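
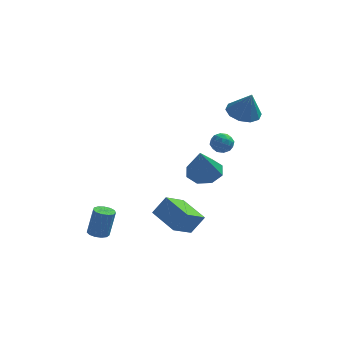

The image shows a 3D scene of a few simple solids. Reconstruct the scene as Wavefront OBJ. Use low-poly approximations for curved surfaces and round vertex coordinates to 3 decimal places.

v 1.033 0.975 -1.338
v 1.526 0.178 -1.743
v 0.927 -0.055 0.558
v 2.012 0.703 -1.43
v 1.925 1.387 -1.064
v 1.316 1.829 -0.858
v 0.541 1.771 -0.933
v 0.055 1.246 -1.246
v 0.141 0.563 -1.612
v 0.751 0.12 -1.818
v 1.96 3.145 0.408
v 2.323 2.648 0.088
v 1.137 3.032 -0.348
v 1.5 2.535 -0.668
v 1.231 2.417 -0.039
v 1.739 2.487 0.428
v 1.721 3.193 -0.688
v 2.229 3.263 -0.221
v 2.175 2.677 -0.59
v 1.872 2.198 -0.189
v 1.588 3.482 -0.071
v 1.285 3.003 0.33
v 2.213 2.907 0.314
v 1.247 2.773 -0.574
v 1.088 2.704 -0.205
v 1.302 2.412 -0.393
v 1.871 2.812 0.514
v 2.084 2.52 0.326
v 1.442 2.384 0.251
v 1.376 3.16 -0.586
v 1.589 2.868 -0.774
v 2.158 3.268 0.133
v 2.372 2.976 -0.055
v 2.018 3.296 -0.511
v 2.34 2.632 -0.272
v 1.857 2.565 -0.717
v 1.986 2.952 -0.728
v 2.285 2.993 -0.453
v 2.162 2.35 -0.037
v 1.679 2.283 -0.481
v 1.521 2.214 -0.111
v 1.819 2.256 0.163
v 2.075 2.367 -0.435
v 1.781 3.397 0.221
v 1.298 3.33 -0.223
v 1.641 3.424 -0.423
v 1.939 3.466 -0.149
v 1.603 3.115 0.457
v 1.12 3.048 0.012
v 1.175 2.687 0.193
v 1.474 2.728 0.468
v 1.385 3.313 0.175
v -3.869 -3.315 -3.935
v -3.366 -3.616 -4.003
v -3.048 -3.445 -2.413
v -3.551 -3.145 -2.345
v -3.291 -3.296 -4.052
v -2.973 -3.125 -2.463
v -3.4 -2.982 -4.064
v -3.082 -2.811 -2.475
v -3.658 -2.774 -4.035
v -3.34 -2.603 -2.446
v -3.982 -2.738 -3.974
v -3.665 -2.567 -2.385
v -4.271 -2.885 -3.901
v -3.954 -2.714 -2.311
v -4.432 -3.169 -3.838
v -4.115 -2.998 -2.248
v -4.414 -3.5 -3.806
v -4.097 -3.329 -2.216
v -4.223 -3.772 -3.815
v -3.906 -3.601 -2.225
v -3.92 -3.899 -3.862
v -3.602 -3.728 -2.272
v -3.6 -3.841 -3.932
v -3.282 -3.67 -2.342
v 2.846 2.88 2.276
v 3.778 3.124 2.048
v 3.314 2.48 3.764
v 3.501 3.622 2.27
v 2.973 3.837 2.493
v 2.397 3.686 2.634
v 1.993 3.228 2.638
v 1.914 2.636 2.504
v 2.191 2.137 2.283
v 2.719 1.922 2.059
v 3.295 2.073 1.918
v 3.699 2.532 1.914
v 0.592 -0.961 -4.922
v -0.172 -2.121 -4.109
v -0.688 0.242 -4.407
v -1.451 -0.919 -3.594
v 1.271 -0.681 -3.886
v 0.508 -1.842 -3.073
v -0.008 0.521 -3.371
v -0.772 -0.639 -2.558
f 2 1 4
f 2 4 3
f 4 1 5
f 4 5 3
f 5 1 6
f 5 6 3
f 6 1 7
f 6 7 3
f 7 1 8
f 7 8 3
f 8 1 9
f 8 9 3
f 9 1 10
f 9 10 3
f 10 1 2
f 10 2 3
f 11 48 27
f 48 22 51
f 27 51 16
f 48 51 27
f 11 27 23
f 27 16 28
f 23 28 12
f 27 28 23
f 11 23 32
f 23 12 33
f 32 33 18
f 23 33 32
f 11 32 44
f 32 18 47
f 44 47 21
f 32 47 44
f 11 44 48
f 44 21 52
f 48 52 22
f 44 52 48
f 12 28 39
f 28 16 42
f 39 42 20
f 28 42 39
f 16 51 29
f 51 22 50
f 29 50 15
f 51 50 29
f 22 52 49
f 52 21 45
f 49 45 13
f 52 45 49
f 21 47 46
f 47 18 34
f 46 34 17
f 47 34 46
f 18 33 38
f 33 12 35
f 38 35 19
f 33 35 38
f 14 40 26
f 40 20 41
f 26 41 15
f 40 41 26
f 14 26 24
f 26 15 25
f 24 25 13
f 26 25 24
f 14 24 31
f 24 13 30
f 31 30 17
f 24 30 31
f 14 31 36
f 31 17 37
f 36 37 19
f 31 37 36
f 14 36 40
f 36 19 43
f 40 43 20
f 36 43 40
f 15 41 29
f 41 20 42
f 29 42 16
f 41 42 29
f 13 25 49
f 25 15 50
f 49 50 22
f 25 50 49
f 17 30 46
f 30 13 45
f 46 45 21
f 30 45 46
f 19 37 38
f 37 17 34
f 38 34 18
f 37 34 38
f 20 43 39
f 43 19 35
f 39 35 12
f 43 35 39
f 54 53 57
f 54 57 55
f 55 57 58
f 55 58 56
f 57 53 59
f 57 59 58
f 58 59 60
f 58 60 56
f 59 53 61
f 59 61 60
f 60 61 62
f 60 62 56
f 61 53 63
f 61 63 62
f 62 63 64
f 62 64 56
f 63 53 65
f 63 65 64
f 64 65 66
f 64 66 56
f 65 53 67
f 65 67 66
f 66 67 68
f 66 68 56
f 67 53 69
f 67 69 68
f 68 69 70
f 68 70 56
f 69 53 71
f 69 71 70
f 70 71 72
f 70 72 56
f 71 53 73
f 71 73 72
f 72 73 74
f 72 74 56
f 73 53 75
f 73 75 74
f 74 75 76
f 74 76 56
f 75 53 54
f 75 54 76
f 76 54 55
f 76 55 56
f 78 77 80
f 78 80 79
f 80 77 81
f 80 81 79
f 81 77 82
f 81 82 79
f 82 77 83
f 82 83 79
f 83 77 84
f 83 84 79
f 84 77 85
f 84 85 79
f 85 77 86
f 85 86 79
f 86 77 87
f 86 87 79
f 87 77 88
f 87 88 79
f 88 77 78
f 88 78 79
f 90 92 89
f 93 90 89
f 89 92 91
f 91 93 89
f 90 96 92
f 94 90 93
f 94 96 90
f 92 96 91
f 95 93 91
f 91 96 95
f 95 94 93
f 96 94 95



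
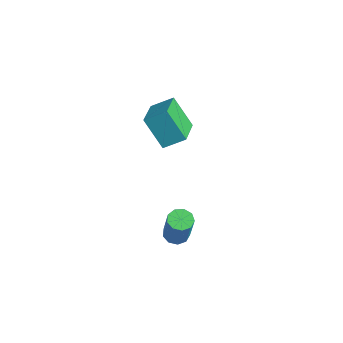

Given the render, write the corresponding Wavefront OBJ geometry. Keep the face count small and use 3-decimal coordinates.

v 1.761 -0.486 -1.791
v 2.337 -0.725 -2.062
v 3.155 -0.933 -0.14
v 2.579 -0.694 0.131
v 2.36 -0.262 -2.022
v 3.178 -0.47 -0.1
v 2.102 0.096 -1.874
v 2.921 -0.112 0.049
v 1.685 0.182 -1.687
v 2.504 -0.026 0.236
v 1.303 -0.045 -1.549
v 2.122 -0.253 0.374
v 1.135 -0.478 -1.524
v 1.954 -0.686 0.398
v 1.26 -0.915 -1.625
v 2.079 -1.123 0.298
v 1.619 -1.151 -1.803
v 2.438 -1.359 0.12
v 2.044 -1.076 -1.976
v 2.863 -1.284 -0.053
v -5.233 1.886 2.001
v -4.668 2.928 2.687
v -4.176 2.415 0.326
v -3.612 3.458 1.012
v -3.588 0.582 2.628
v -3.024 1.625 3.314
v -2.532 1.112 0.953
v -1.967 2.154 1.639
f 2 1 5
f 2 5 3
f 3 5 6
f 3 6 4
f 5 1 7
f 5 7 6
f 6 7 8
f 6 8 4
f 7 1 9
f 7 9 8
f 8 9 10
f 8 10 4
f 9 1 11
f 9 11 10
f 10 11 12
f 10 12 4
f 11 1 13
f 11 13 12
f 12 13 14
f 12 14 4
f 13 1 15
f 13 15 14
f 14 15 16
f 14 16 4
f 15 1 17
f 15 17 16
f 16 17 18
f 16 18 4
f 17 1 19
f 17 19 18
f 18 19 20
f 18 20 4
f 19 1 2
f 19 2 20
f 20 2 3
f 20 3 4
f 22 24 21
f 25 22 21
f 21 24 23
f 23 25 21
f 22 28 24
f 26 22 25
f 26 28 22
f 24 28 23
f 27 25 23
f 23 28 27
f 27 26 25
f 28 26 27



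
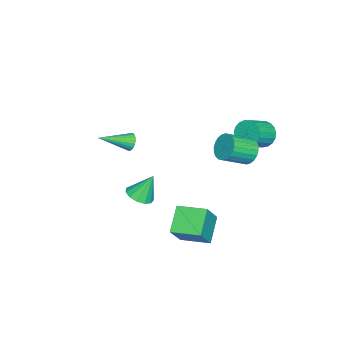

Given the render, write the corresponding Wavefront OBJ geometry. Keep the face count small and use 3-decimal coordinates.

v 2.373 -0.992 -1.38
v 2.803 -1.648 -0.981
v 1.987 -0.308 0.16
v 3.136 -1.289 -1.057
v 3.227 -0.836 -1.236
v 3.047 -0.432 -1.461
v 2.653 -0.206 -1.66
v 2.17 -0.23 -1.77
v 1.752 -0.496 -1.757
v 1.531 -0.919 -1.624
v 1.577 -1.366 -1.414
v 1.876 -1.694 -1.193
v 2.333 -1.799 -1.032
v -4.209 4.106 0.433
v -3.695 4.842 0.192
v -2.476 4.251 0.986
v -2.991 3.514 1.227
v -3.854 4.96 0.524
v -2.635 4.369 1.318
v -4.074 4.931 0.841
v -2.856 4.339 1.634
v -4.318 4.759 1.087
v -3.099 4.167 1.88
v -4.543 4.473 1.22
v -3.324 3.882 2.013
v -4.71 4.125 1.216
v -3.492 3.533 2.01
v -4.791 3.773 1.078
v -3.572 3.181 1.872
v -4.771 3.479 0.828
v -3.552 2.887 1.622
v -4.654 3.293 0.51
v -3.435 2.701 1.303
v -4.46 3.247 0.178
v -3.241 2.656 0.972
v -4.223 3.351 -0.109
v -3.004 2.759 0.684
v -3.983 3.584 -0.303
v -2.765 2.993 0.491
v -3.783 3.908 -0.369
v -2.564 3.317 0.424
v -3.656 4.266 -0.297
v -2.437 3.675 0.497
v -3.625 4.597 -0.098
v -2.406 4.005 0.695
v -1.509 -3.028 -0.185
v -1.051 -2.892 -0.596
v -0.331 -4.552 0.625
v -0.991 -2.746 -0.408
v -1.011 -2.643 -0.185
v -1.106 -2.598 0.037
v -1.262 -2.619 0.225
v -1.456 -2.702 0.351
v -1.658 -2.835 0.395
v -1.838 -2.997 0.351
v -1.967 -3.164 0.225
v -2.027 -3.31 0.037
v -2.008 -3.413 -0.185
v -1.912 -3.458 -0.407
v -1.756 -3.437 -0.596
v -1.562 -3.354 -0.722
v -1.36 -3.221 -0.766
v -1.18 -3.059 -0.722
v -1.292 4.143 1.085
v -0.56 4.532 0.684
v 0.483 3.445 1.534
v -0.248 3.057 1.935
v -0.593 4.732 0.98
v 0.451 3.645 1.83
v -0.731 4.843 1.292
v 0.312 3.756 2.142
v -0.955 4.848 1.572
v 0.088 3.761 2.423
v -1.231 4.745 1.778
v -0.187 3.658 2.629
v -1.515 4.55 1.879
v -0.472 3.464 2.729
v -1.766 4.294 1.859
v -0.722 3.207 2.709
v -1.944 4.015 1.721
v -0.901 2.928 2.571
v -2.023 3.755 1.486
v -0.98 2.668 2.336
v -1.991 3.555 1.19
v -0.947 2.468 2.04
v -1.852 3.444 0.878
v -0.809 2.357 1.728
v -1.628 3.439 0.597
v -0.585 2.352 1.448
v -1.353 3.542 0.391
v -0.309 2.455 1.242
v -1.068 3.736 0.291
v -0.025 2.65 1.141
v -0.818 3.993 0.311
v 0.226 2.906 1.161
v -0.639 4.272 0.449
v 0.404 3.185 1.299
v 1.589 1.538 -2.934
v 2.717 1.342 -1.393
v 1.59 3.324 -2.707
v 2.718 3.127 -1.165
v 3.062 1.673 -3.995
v 4.19 1.476 -2.453
v 3.063 3.458 -3.767
v 4.191 3.262 -2.226
f 2 1 4
f 2 4 3
f 4 1 5
f 4 5 3
f 5 1 6
f 5 6 3
f 6 1 7
f 6 7 3
f 7 1 8
f 7 8 3
f 8 1 9
f 8 9 3
f 9 1 10
f 9 10 3
f 10 1 11
f 10 11 3
f 11 1 12
f 11 12 3
f 12 1 13
f 12 13 3
f 13 1 2
f 13 2 3
f 15 14 18
f 15 18 16
f 16 18 19
f 16 19 17
f 18 14 20
f 18 20 19
f 19 20 21
f 19 21 17
f 20 14 22
f 20 22 21
f 21 22 23
f 21 23 17
f 22 14 24
f 22 24 23
f 23 24 25
f 23 25 17
f 24 14 26
f 24 26 25
f 25 26 27
f 25 27 17
f 26 14 28
f 26 28 27
f 27 28 29
f 27 29 17
f 28 14 30
f 28 30 29
f 29 30 31
f 29 31 17
f 30 14 32
f 30 32 31
f 31 32 33
f 31 33 17
f 32 14 34
f 32 34 33
f 33 34 35
f 33 35 17
f 34 14 36
f 34 36 35
f 35 36 37
f 35 37 17
f 36 14 38
f 36 38 37
f 37 38 39
f 37 39 17
f 38 14 40
f 38 40 39
f 39 40 41
f 39 41 17
f 40 14 42
f 40 42 41
f 41 42 43
f 41 43 17
f 42 14 44
f 42 44 43
f 43 44 45
f 43 45 17
f 44 14 15
f 44 15 45
f 45 15 16
f 45 16 17
f 47 46 49
f 47 49 48
f 49 46 50
f 49 50 48
f 50 46 51
f 50 51 48
f 51 46 52
f 51 52 48
f 52 46 53
f 52 53 48
f 53 46 54
f 53 54 48
f 54 46 55
f 54 55 48
f 55 46 56
f 55 56 48
f 56 46 57
f 56 57 48
f 57 46 58
f 57 58 48
f 58 46 59
f 58 59 48
f 59 46 60
f 59 60 48
f 60 46 61
f 60 61 48
f 61 46 62
f 61 62 48
f 62 46 63
f 62 63 48
f 63 46 47
f 63 47 48
f 65 64 68
f 65 68 66
f 66 68 69
f 66 69 67
f 68 64 70
f 68 70 69
f 69 70 71
f 69 71 67
f 70 64 72
f 70 72 71
f 71 72 73
f 71 73 67
f 72 64 74
f 72 74 73
f 73 74 75
f 73 75 67
f 74 64 76
f 74 76 75
f 75 76 77
f 75 77 67
f 76 64 78
f 76 78 77
f 77 78 79
f 77 79 67
f 78 64 80
f 78 80 79
f 79 80 81
f 79 81 67
f 80 64 82
f 80 82 81
f 81 82 83
f 81 83 67
f 82 64 84
f 82 84 83
f 83 84 85
f 83 85 67
f 84 64 86
f 84 86 85
f 85 86 87
f 85 87 67
f 86 64 88
f 86 88 87
f 87 88 89
f 87 89 67
f 88 64 90
f 88 90 89
f 89 90 91
f 89 91 67
f 90 64 92
f 90 92 91
f 91 92 93
f 91 93 67
f 92 64 94
f 92 94 93
f 93 94 95
f 93 95 67
f 94 64 96
f 94 96 95
f 95 96 97
f 95 97 67
f 96 64 65
f 96 65 97
f 97 65 66
f 97 66 67
f 99 101 98
f 102 99 98
f 98 101 100
f 100 102 98
f 99 105 101
f 103 99 102
f 103 105 99
f 101 105 100
f 104 102 100
f 100 105 104
f 104 103 102
f 105 103 104



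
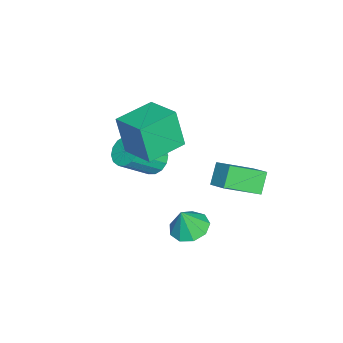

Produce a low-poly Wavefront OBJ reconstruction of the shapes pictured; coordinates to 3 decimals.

v 2.725 1.999 -3.307
v 3.241 1.229 -3.625
v 3.115 1.701 -1.953
v 3.628 1.777 -3.616
v 3.592 2.428 -3.462
v 3.15 2.879 -3.236
v 2.51 2.918 -3.042
v 1.97 2.527 -2.973
v 1.783 1.889 -3.059
v 2.037 1.303 -3.262
v 2.613 1.042 -3.485
v -3.464 -1.381 -4.522
v -3.021 -0.643 -4.262
v -1.872 -1.82 -2.878
v -2.316 -2.559 -3.138
v -3.389 -0.668 -3.978
v -2.24 -1.845 -2.594
v -3.778 -0.885 -3.84
v -2.629 -2.062 -2.456
v -4.082 -1.235 -3.885
v -2.934 -2.412 -2.5
v -4.221 -1.624 -4.1
v -3.073 -2.801 -2.716
v -4.158 -1.948 -4.429
v -3.009 -3.125 -3.044
v -3.908 -2.12 -4.782
v -2.759 -3.297 -3.398
v -3.54 -2.095 -5.066
v -2.391 -3.272 -3.682
v -3.151 -1.878 -5.204
v -2.002 -3.055 -3.82
v -2.846 -1.528 -5.16
v -1.698 -2.705 -3.775
v -2.707 -1.139 -4.944
v -1.559 -2.316 -3.56
v -2.771 -0.815 -4.616
v -1.622 -1.992 -3.231
v -2.029 -0.669 -1.128
v -2.229 -1.167 0.954
v -0.932 0.825 -0.666
v -1.133 0.327 1.416
v -0.287 -1.907 -1.256
v -0.488 -2.405 0.826
v 0.809 -0.413 -0.794
v 0.609 -0.911 1.288
v -3.512 3.569 -4.112
v -2.528 1.958 -3.147
v -2.723 4.417 -3.5
v -1.74 2.807 -2.535
v -2.66 3.493 -5.105
v -1.677 1.883 -4.14
v -1.872 4.342 -4.493
v -0.888 2.731 -3.528
f 2 1 4
f 2 4 3
f 4 1 5
f 4 5 3
f 5 1 6
f 5 6 3
f 6 1 7
f 6 7 3
f 7 1 8
f 7 8 3
f 8 1 9
f 8 9 3
f 9 1 10
f 9 10 3
f 10 1 11
f 10 11 3
f 11 1 2
f 11 2 3
f 13 12 16
f 13 16 14
f 14 16 17
f 14 17 15
f 16 12 18
f 16 18 17
f 17 18 19
f 17 19 15
f 18 12 20
f 18 20 19
f 19 20 21
f 19 21 15
f 20 12 22
f 20 22 21
f 21 22 23
f 21 23 15
f 22 12 24
f 22 24 23
f 23 24 25
f 23 25 15
f 24 12 26
f 24 26 25
f 25 26 27
f 25 27 15
f 26 12 28
f 26 28 27
f 27 28 29
f 27 29 15
f 28 12 30
f 28 30 29
f 29 30 31
f 29 31 15
f 30 12 32
f 30 32 31
f 31 32 33
f 31 33 15
f 32 12 34
f 32 34 33
f 33 34 35
f 33 35 15
f 34 12 36
f 34 36 35
f 35 36 37
f 35 37 15
f 36 12 13
f 36 13 37
f 37 13 14
f 37 14 15
f 39 41 38
f 42 39 38
f 38 41 40
f 40 42 38
f 39 45 41
f 43 39 42
f 43 45 39
f 41 45 40
f 44 42 40
f 40 45 44
f 44 43 42
f 45 43 44
f 47 49 46
f 50 47 46
f 46 49 48
f 48 50 46
f 47 53 49
f 51 47 50
f 51 53 47
f 49 53 48
f 52 50 48
f 48 53 52
f 52 51 50
f 53 51 52



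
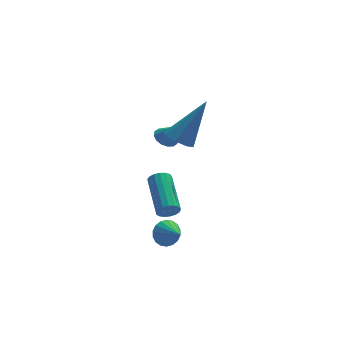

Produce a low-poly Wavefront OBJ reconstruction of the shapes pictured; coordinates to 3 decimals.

v -3.221 0.249 -1.853
v -2.911 0.606 -1.452
v -2.859 -0.609 -1.367
v -3.155 0.573 -1.329
v -3.412 0.476 -1.309
v -3.632 0.334 -1.397
v -3.77 0.175 -1.575
v -3.799 0.03 -1.808
v -3.714 -0.071 -2.05
v -3.531 -0.109 -2.253
v -3.287 -0.076 -2.377
v -3.029 0.022 -2.397
v -2.81 0.164 -2.309
v -2.672 0.323 -2.131
v -2.642 0.467 -1.898
v -2.728 0.569 -1.656
v -2.746 2.208 -2.094
v -2.533 2.039 -1.675
v -2.521 3.802 -0.967
v -2.734 3.972 -1.386
v -2.348 2.094 -1.815
v -2.335 3.857 -1.107
v -2.253 2.175 -2.019
v -2.241 3.938 -1.311
v -2.271 2.264 -2.241
v -2.259 4.027 -1.532
v -2.399 2.34 -2.428
v -2.386 4.103 -1.72
v -2.605 2.386 -2.54
v -2.593 4.149 -1.832
v -2.844 2.392 -2.549
v -2.832 4.155 -1.841
v -3.061 2.355 -2.454
v -3.049 4.118 -1.746
v -3.205 2.285 -2.276
v -3.193 4.048 -1.568
v -3.245 2.197 -2.057
v -3.232 3.96 -1.349
v -3.17 2.112 -1.846
v -3.157 3.875 -1.138
v -2.998 2.049 -1.692
v -2.985 3.812 -0.984
v -2.768 2.022 -1.63
v -2.756 3.786 -0.922
v -2.465 3.977 1.015
v -1.97 4.014 0.803
v -2.075 3.623 1.865
v -2.014 4.261 0.926
v -2.18 4.432 1.073
v -2.422 4.481 1.205
v -2.675 4.395 1.285
v -2.872 4.197 1.293
v -2.96 3.94 1.227
v -2.916 3.693 1.103
v -2.75 3.522 0.956
v -2.508 3.473 0.825
v -2.255 3.559 0.745
v -2.058 3.757 0.737
v -2.373 2.036 2.169
v -1.875 1.663 1.921
v -1.187 2.464 3.911
v -1.842 2.155 1.778
v -2.12 2.577 1.864
v -2.547 2.682 2.129
v -2.871 2.41 2.417
v -2.904 1.918 2.56
v -2.626 1.496 2.474
v -2.2 1.39 2.21
f 2 1 4
f 2 4 3
f 4 1 5
f 4 5 3
f 5 1 6
f 5 6 3
f 6 1 7
f 6 7 3
f 7 1 8
f 7 8 3
f 8 1 9
f 8 9 3
f 9 1 10
f 9 10 3
f 10 1 11
f 10 11 3
f 11 1 12
f 11 12 3
f 12 1 13
f 12 13 3
f 13 1 14
f 13 14 3
f 14 1 15
f 14 15 3
f 15 1 16
f 15 16 3
f 16 1 2
f 16 2 3
f 18 17 21
f 18 21 19
f 19 21 22
f 19 22 20
f 21 17 23
f 21 23 22
f 22 23 24
f 22 24 20
f 23 17 25
f 23 25 24
f 24 25 26
f 24 26 20
f 25 17 27
f 25 27 26
f 26 27 28
f 26 28 20
f 27 17 29
f 27 29 28
f 28 29 30
f 28 30 20
f 29 17 31
f 29 31 30
f 30 31 32
f 30 32 20
f 31 17 33
f 31 33 32
f 32 33 34
f 32 34 20
f 33 17 35
f 33 35 34
f 34 35 36
f 34 36 20
f 35 17 37
f 35 37 36
f 36 37 38
f 36 38 20
f 37 17 39
f 37 39 38
f 38 39 40
f 38 40 20
f 39 17 41
f 39 41 40
f 40 41 42
f 40 42 20
f 41 17 43
f 41 43 42
f 42 43 44
f 42 44 20
f 43 17 18
f 43 18 44
f 44 18 19
f 44 19 20
f 46 45 48
f 46 48 47
f 48 45 49
f 48 49 47
f 49 45 50
f 49 50 47
f 50 45 51
f 50 51 47
f 51 45 52
f 51 52 47
f 52 45 53
f 52 53 47
f 53 45 54
f 53 54 47
f 54 45 55
f 54 55 47
f 55 45 56
f 55 56 47
f 56 45 57
f 56 57 47
f 57 45 58
f 57 58 47
f 58 45 46
f 58 46 47
f 60 59 62
f 60 62 61
f 62 59 63
f 62 63 61
f 63 59 64
f 63 64 61
f 64 59 65
f 64 65 61
f 65 59 66
f 65 66 61
f 66 59 67
f 66 67 61
f 67 59 68
f 67 68 61
f 68 59 60
f 68 60 61



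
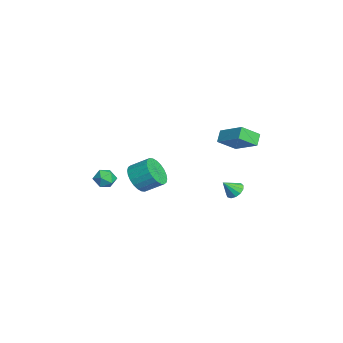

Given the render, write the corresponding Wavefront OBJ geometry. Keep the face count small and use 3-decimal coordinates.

v 2.966 3.301 0.997
v 3.316 3.721 1.288
v 3.154 2.599 1.783
v 2.991 3.766 1.406
v 2.657 3.663 1.394
v 2.421 3.445 1.256
v 2.359 3.181 1.036
v 2.489 2.955 0.803
v 2.77 2.839 0.632
v 3.114 2.869 0.577
v 3.411 3.037 0.655
v 3.566 3.288 0.842
v 3.531 3.543 1.078
v 0.214 -3.394 1.197
v 0.617 -3.407 0.569
v -0.597 -4.133 0.691
v -0.194 -4.146 0.063
v 0.066 -4.476 0.68
v 0.567 -4.02 0.993
v -0.547 -3.52 0.267
v -0.046 -3.064 0.58
v 0.147 -3.485 -0.006
v 0.526 -4.076 0.25
v -0.506 -3.464 1.01
v -0.127 -4.055 1.266
v -1.025 2.904 3.665
v 0.25 3.973 4.582
v -1.361 4.005 2.85
v -0.086 5.073 3.767
v -0.414 2.667 3.093
v 0.861 3.735 4.01
v -0.75 3.767 2.278
v 0.525 4.836 3.195
v -2.875 -1.727 -1.136
v -1.871 -2.031 -1.1
v -1.56 -0.917 -0.348
v -2.565 -0.613 -0.384
v -1.873 -1.802 -1.44
v -1.562 -0.687 -0.688
v -2.028 -1.561 -1.733
v -1.717 -0.446 -0.981
v -2.311 -1.345 -1.935
v -2.001 -0.231 -1.183
v -2.681 -1.188 -2.016
v -2.37 -0.073 -1.264
v -3.08 -1.113 -1.962
v -2.769 0.002 -1.21
v -3.448 -1.131 -1.783
v -3.137 -0.016 -1.031
v -3.729 -1.24 -1.506
v -3.418 -0.125 -0.754
v -3.88 -1.423 -1.172
v -3.569 -0.309 -0.42
v -3.878 -1.653 -0.832
v -3.567 -0.538 -0.08
v -3.723 -1.894 -0.539
v -3.412 -0.779 0.213
v -3.439 -2.109 -0.337
v -3.129 -0.995 0.415
v -3.07 -2.267 -0.256
v -2.759 -1.152 0.496
v -2.671 -2.342 -0.31
v -2.36 -1.227 0.442
v -2.303 -2.324 -0.489
v -1.992 -1.209 0.263
v -2.022 -2.215 -0.766
v -1.711 -1.1 -0.014
f 2 1 4
f 2 4 3
f 4 1 5
f 4 5 3
f 5 1 6
f 5 6 3
f 6 1 7
f 6 7 3
f 7 1 8
f 7 8 3
f 8 1 9
f 8 9 3
f 9 1 10
f 9 10 3
f 10 1 11
f 10 11 3
f 11 1 12
f 11 12 3
f 12 1 13
f 12 13 3
f 13 1 2
f 13 2 3
f 14 25 19
f 14 19 15
f 14 15 21
f 14 21 24
f 14 24 25
f 15 19 23
f 19 25 18
f 25 24 16
f 24 21 20
f 21 15 22
f 17 23 18
f 17 18 16
f 17 16 20
f 17 20 22
f 17 22 23
f 18 23 19
f 16 18 25
f 20 16 24
f 22 20 21
f 23 22 15
f 27 29 26
f 30 27 26
f 26 29 28
f 28 30 26
f 27 33 29
f 31 27 30
f 31 33 27
f 29 33 28
f 32 30 28
f 28 33 32
f 32 31 30
f 33 31 32
f 35 34 38
f 35 38 36
f 36 38 39
f 36 39 37
f 38 34 40
f 38 40 39
f 39 40 41
f 39 41 37
f 40 34 42
f 40 42 41
f 41 42 43
f 41 43 37
f 42 34 44
f 42 44 43
f 43 44 45
f 43 45 37
f 44 34 46
f 44 46 45
f 45 46 47
f 45 47 37
f 46 34 48
f 46 48 47
f 47 48 49
f 47 49 37
f 48 34 50
f 48 50 49
f 49 50 51
f 49 51 37
f 50 34 52
f 50 52 51
f 51 52 53
f 51 53 37
f 52 34 54
f 52 54 53
f 53 54 55
f 53 55 37
f 54 34 56
f 54 56 55
f 55 56 57
f 55 57 37
f 56 34 58
f 56 58 57
f 57 58 59
f 57 59 37
f 58 34 60
f 58 60 59
f 59 60 61
f 59 61 37
f 60 34 62
f 60 62 61
f 61 62 63
f 61 63 37
f 62 34 64
f 62 64 63
f 63 64 65
f 63 65 37
f 64 34 66
f 64 66 65
f 65 66 67
f 65 67 37
f 66 34 35
f 66 35 67
f 67 35 36
f 67 36 37



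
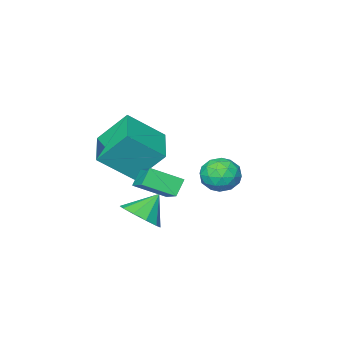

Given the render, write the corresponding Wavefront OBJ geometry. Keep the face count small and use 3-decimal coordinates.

v 0.667 -1.267 -0.313
v 2.138 -2.06 1.056
v 1.857 0.326 -0.669
v 3.328 -0.467 0.7
v 1.572 -2.293 -1.88
v 3.043 -3.086 -0.511
v 2.762 -0.7 -2.236
v 4.233 -1.493 -0.867
v 3.603 0.772 -3.604
v 4.358 0.595 -2.912
v 2.617 0.828 -2.516
v 4.307 1.23 -2.991
v 3.986 1.691 -3.304
v 3.52 1.801 -3.732
v 3.085 1.518 -4.112
v 2.848 0.95 -4.297
v 2.899 0.314 -4.218
v 3.22 -0.147 -3.905
v 3.686 -0.257 -3.476
v 4.121 0.027 -3.097
v 3.715 0.977 -0.593
v 4.197 2.271 0.153
v 2.563 1.814 -1.3
v 3.045 3.108 -0.554
v 4.295 1.172 -1.306
v 4.777 2.466 -0.56
v 3.143 2.009 -2.013
v 3.625 3.303 -1.267
v -1.211 0.768 -3.236
v -0.617 -0.06 -3.279
v -2.503 -0.18 -2.841
v -1.909 -1.008 -2.884
v -1.779 -0.325 -2.138
v -0.981 0.261 -2.382
v -2.139 -0.501 -3.738
v -1.341 0.085 -3.982
v -1.191 -0.844 -3.589
v -0.968 -0.735 -2.6
v -2.152 0.495 -3.52
v -1.929 0.604 -2.531
v -0.801 0.437 -3.292
v -2.319 -0.677 -2.828
v -2.243 -0.276 -2.389
v -1.894 -0.762 -2.414
v -1.015 0.626 -2.765
v -0.665 0.139 -2.79
v -1.348 -0.017 -2.119
v -2.455 -0.379 -3.33
v -2.105 -0.866 -3.355
v -1.226 0.522 -3.706
v -0.877 0.036 -3.731
v -1.772 -0.223 -4.001
v -0.789 -0.51 -3.5
v -1.548 -1.067 -3.268
v -1.683 -0.77 -3.77
v -1.214 -0.425 -3.913
v -0.658 -0.446 -2.918
v -1.417 -1.003 -2.686
v -1.341 -0.602 -2.247
v -0.871 -0.258 -2.391
v -0.995 -0.907 -3.101
v -1.703 0.763 -3.434
v -2.462 0.206 -3.202
v -2.249 0.018 -3.729
v -1.779 0.362 -3.873
v -1.572 0.827 -2.852
v -2.331 0.27 -2.62
v -1.906 0.185 -2.207
v -1.437 0.53 -2.35
v -2.125 0.667 -3.019
f 2 4 1
f 5 2 1
f 1 4 3
f 3 5 1
f 2 8 4
f 6 2 5
f 6 8 2
f 4 8 3
f 7 5 3
f 3 8 7
f 7 6 5
f 8 6 7
f 10 9 12
f 10 12 11
f 12 9 13
f 12 13 11
f 13 9 14
f 13 14 11
f 14 9 15
f 14 15 11
f 15 9 16
f 15 16 11
f 16 9 17
f 16 17 11
f 17 9 18
f 17 18 11
f 18 9 19
f 18 19 11
f 19 9 20
f 19 20 11
f 20 9 10
f 20 10 11
f 22 24 21
f 25 22 21
f 21 24 23
f 23 25 21
f 22 28 24
f 26 22 25
f 26 28 22
f 24 28 23
f 27 25 23
f 23 28 27
f 27 26 25
f 28 26 27
f 29 66 45
f 66 40 69
f 45 69 34
f 66 69 45
f 29 45 41
f 45 34 46
f 41 46 30
f 45 46 41
f 29 41 50
f 41 30 51
f 50 51 36
f 41 51 50
f 29 50 62
f 50 36 65
f 62 65 39
f 50 65 62
f 29 62 66
f 62 39 70
f 66 70 40
f 62 70 66
f 30 46 57
f 46 34 60
f 57 60 38
f 46 60 57
f 34 69 47
f 69 40 68
f 47 68 33
f 69 68 47
f 40 70 67
f 70 39 63
f 67 63 31
f 70 63 67
f 39 65 64
f 65 36 52
f 64 52 35
f 65 52 64
f 36 51 56
f 51 30 53
f 56 53 37
f 51 53 56
f 32 58 44
f 58 38 59
f 44 59 33
f 58 59 44
f 32 44 42
f 44 33 43
f 42 43 31
f 44 43 42
f 32 42 49
f 42 31 48
f 49 48 35
f 42 48 49
f 32 49 54
f 49 35 55
f 54 55 37
f 49 55 54
f 32 54 58
f 54 37 61
f 58 61 38
f 54 61 58
f 33 59 47
f 59 38 60
f 47 60 34
f 59 60 47
f 31 43 67
f 43 33 68
f 67 68 40
f 43 68 67
f 35 48 64
f 48 31 63
f 64 63 39
f 48 63 64
f 37 55 56
f 55 35 52
f 56 52 36
f 55 52 56
f 38 61 57
f 61 37 53
f 57 53 30
f 61 53 57



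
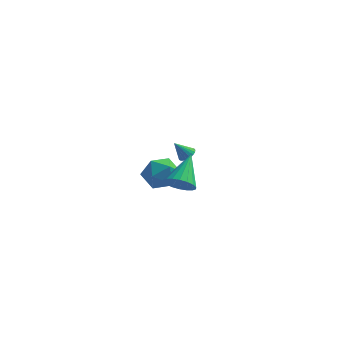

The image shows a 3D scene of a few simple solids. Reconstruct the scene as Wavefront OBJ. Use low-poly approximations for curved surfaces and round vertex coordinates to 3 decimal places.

v -1.691 1.162 -1.844
v -0.907 1.883 -1.318
v -1.173 -0.263 -0.662
v -0.389 0.458 -0.136
v -1.555 0.645 0.002
v -1.874 1.526 -0.728
v -0.206 0.094 -1.252
v -0.525 0.975 -1.982
v 0.011 1.223 -0.952
v -0.823 1.564 -0.177
v -1.257 0.056 -1.803
v -2.091 0.397 -1.028
v 1.764 -4.535 1.73
v 2.311 -4.987 2.284
v 1.836 -2.805 3.07
v 2.567 -4.805 2.035
v 2.664 -4.569 1.726
v 2.582 -4.327 1.417
v 2.339 -4.126 1.171
v 1.981 -4.006 1.035
v 1.581 -3.991 1.037
v 1.217 -4.084 1.176
v 0.961 -4.266 1.425
v 0.865 -4.501 1.734
v 0.946 -4.744 2.043
v 1.19 -4.945 2.289
v 1.547 -5.064 2.425
v 1.947 -5.08 2.423
v -0.351 3.375 -0.784
v 0.078 3.551 -0.435
v -1.009 3.065 0.184
v -0.052 3.752 -0.459
v -0.235 3.888 -0.54
v -0.437 3.936 -0.662
v -0.625 3.886 -0.805
v -0.765 3.749 -0.945
v -0.834 3.546 -1.057
v -0.819 3.314 -1.121
v -0.723 3.093 -1.127
v -0.564 2.92 -1.074
v -0.367 2.826 -0.971
v -0.168 2.827 -0.835
v -0 2.923 -0.69
v 0.107 3.097 -0.562
v 0.134 3.319 -0.471
f 1 12 6
f 1 6 2
f 1 2 8
f 1 8 11
f 1 11 12
f 2 6 10
f 6 12 5
f 12 11 3
f 11 8 7
f 8 2 9
f 4 10 5
f 4 5 3
f 4 3 7
f 4 7 9
f 4 9 10
f 5 10 6
f 3 5 12
f 7 3 11
f 9 7 8
f 10 9 2
f 14 13 16
f 14 16 15
f 16 13 17
f 16 17 15
f 17 13 18
f 17 18 15
f 18 13 19
f 18 19 15
f 19 13 20
f 19 20 15
f 20 13 21
f 20 21 15
f 21 13 22
f 21 22 15
f 22 13 23
f 22 23 15
f 23 13 24
f 23 24 15
f 24 13 25
f 24 25 15
f 25 13 26
f 25 26 15
f 26 13 27
f 26 27 15
f 27 13 28
f 27 28 15
f 28 13 14
f 28 14 15
f 30 29 32
f 30 32 31
f 32 29 33
f 32 33 31
f 33 29 34
f 33 34 31
f 34 29 35
f 34 35 31
f 35 29 36
f 35 36 31
f 36 29 37
f 36 37 31
f 37 29 38
f 37 38 31
f 38 29 39
f 38 39 31
f 39 29 40
f 39 40 31
f 40 29 41
f 40 41 31
f 41 29 42
f 41 42 31
f 42 29 43
f 42 43 31
f 43 29 44
f 43 44 31
f 44 29 45
f 44 45 31
f 45 29 30
f 45 30 31



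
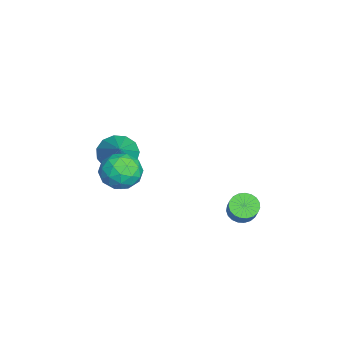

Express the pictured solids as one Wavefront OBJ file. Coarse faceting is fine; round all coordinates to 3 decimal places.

v 0.035 2.554 0.208
v 0.403 2.897 -0.137
v 1.072 2.99 0.666
v 0.705 2.646 1.012
v 0.251 3.071 -0.032
v 0.921 3.164 0.772
v 0.063 3.156 0.116
v 0.732 3.249 0.919
v -0.13 3.136 0.279
v 0.539 3.229 1.082
v -0.295 3.016 0.43
v 0.374 3.109 1.233
v -0.402 2.816 0.542
v 0.267 2.909 1.346
v -0.434 2.57 0.597
v 0.235 2.663 1.401
v -0.385 2.322 0.585
v 0.285 2.415 1.389
v -0.263 2.113 0.507
v 0.407 2.206 1.311
v -0.089 1.981 0.378
v 0.58 2.074 1.182
v 0.106 1.948 0.219
v 0.775 2.041 1.023
v 0.289 2.019 0.059
v 0.958 2.112 0.862
v 0.428 2.183 -0.076
v 1.097 2.276 0.728
v 0.499 2.411 -0.162
v 1.168 2.504 0.642
v 0.49 2.663 -0.183
v 1.159 2.756 0.62
v -3.402 -2.493 0.984
v -2.909 -2.062 0.38
v -2.158 -2.327 2.116
v -3.176 -1.712 0.621
v -3.514 -1.61 0.977
v -3.816 -1.788 1.335
v -3.987 -2.19 1.582
v -3.972 -2.688 1.638
v -3.776 -3.125 1.487
v -3.461 -3.36 1.176
v -3.127 -3.32 0.804
v -2.88 -3.018 0.489
v -2.799 -2.549 0.331
v 0.26 -1.65 1.914
v 1.048 -2.063 2.124
v -0.348 -2.177 3.156
v 0.44 -2.59 3.366
v 0.382 -1.678 3.388
v 0.758 -1.352 2.621
v -0.058 -2.888 2.659
v 0.318 -2.562 1.892
v 0.852 -2.829 2.585
v 1.124 -2.08 3.035
v -0.424 -2.16 2.245
v -0.152 -1.411 2.695
v 0.707 -1.81 1.91
v -0.007 -2.43 3.37
v -0.041 -1.893 3.383
v 0.422 -2.136 3.507
v 0.537 -1.392 2.202
v 1 -1.635 2.325
v 0.609 -1.409 3.069
v -0.3 -2.605 2.955
v 0.163 -2.848 3.078
v 0.278 -2.104 1.773
v 0.741 -2.347 1.897
v 0.091 -2.831 2.211
v 1.055 -2.503 2.304
v 0.698 -2.813 3.034
v 0.405 -2.988 2.619
v 0.626 -2.796 2.168
v 1.215 -2.063 2.569
v 0.858 -2.373 3.299
v 0.824 -1.837 3.312
v 1.045 -1.645 2.861
v 1.1 -2.513 2.84
v -0.158 -1.867 1.981
v -0.515 -2.177 2.711
v -0.345 -2.595 2.419
v -0.124 -2.403 1.968
v 0.002 -1.427 2.246
v -0.355 -1.737 2.976
v 0.074 -1.444 3.112
v 0.295 -1.252 2.661
v -0.4 -1.727 2.44
f 2 1 5
f 2 5 3
f 3 5 6
f 3 6 4
f 5 1 7
f 5 7 6
f 6 7 8
f 6 8 4
f 7 1 9
f 7 9 8
f 8 9 10
f 8 10 4
f 9 1 11
f 9 11 10
f 10 11 12
f 10 12 4
f 11 1 13
f 11 13 12
f 12 13 14
f 12 14 4
f 13 1 15
f 13 15 14
f 14 15 16
f 14 16 4
f 15 1 17
f 15 17 16
f 16 17 18
f 16 18 4
f 17 1 19
f 17 19 18
f 18 19 20
f 18 20 4
f 19 1 21
f 19 21 20
f 20 21 22
f 20 22 4
f 21 1 23
f 21 23 22
f 22 23 24
f 22 24 4
f 23 1 25
f 23 25 24
f 24 25 26
f 24 26 4
f 25 1 27
f 25 27 26
f 26 27 28
f 26 28 4
f 27 1 29
f 27 29 28
f 28 29 30
f 28 30 4
f 29 1 31
f 29 31 30
f 30 31 32
f 30 32 4
f 31 1 2
f 31 2 32
f 32 2 3
f 32 3 4
f 34 33 36
f 34 36 35
f 36 33 37
f 36 37 35
f 37 33 38
f 37 38 35
f 38 33 39
f 38 39 35
f 39 33 40
f 39 40 35
f 40 33 41
f 40 41 35
f 41 33 42
f 41 42 35
f 42 33 43
f 42 43 35
f 43 33 44
f 43 44 35
f 44 33 45
f 44 45 35
f 45 33 34
f 45 34 35
f 46 83 62
f 83 57 86
f 62 86 51
f 83 86 62
f 46 62 58
f 62 51 63
f 58 63 47
f 62 63 58
f 46 58 67
f 58 47 68
f 67 68 53
f 58 68 67
f 46 67 79
f 67 53 82
f 79 82 56
f 67 82 79
f 46 79 83
f 79 56 87
f 83 87 57
f 79 87 83
f 47 63 74
f 63 51 77
f 74 77 55
f 63 77 74
f 51 86 64
f 86 57 85
f 64 85 50
f 86 85 64
f 57 87 84
f 87 56 80
f 84 80 48
f 87 80 84
f 56 82 81
f 82 53 69
f 81 69 52
f 82 69 81
f 53 68 73
f 68 47 70
f 73 70 54
f 68 70 73
f 49 75 61
f 75 55 76
f 61 76 50
f 75 76 61
f 49 61 59
f 61 50 60
f 59 60 48
f 61 60 59
f 49 59 66
f 59 48 65
f 66 65 52
f 59 65 66
f 49 66 71
f 66 52 72
f 71 72 54
f 66 72 71
f 49 71 75
f 71 54 78
f 75 78 55
f 71 78 75
f 50 76 64
f 76 55 77
f 64 77 51
f 76 77 64
f 48 60 84
f 60 50 85
f 84 85 57
f 60 85 84
f 52 65 81
f 65 48 80
f 81 80 56
f 65 80 81
f 54 72 73
f 72 52 69
f 73 69 53
f 72 69 73
f 55 78 74
f 78 54 70
f 74 70 47
f 78 70 74



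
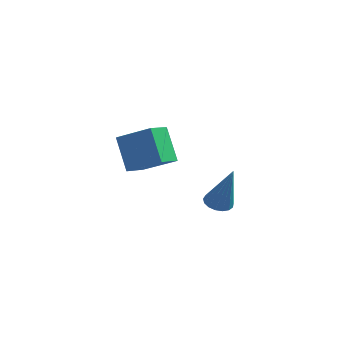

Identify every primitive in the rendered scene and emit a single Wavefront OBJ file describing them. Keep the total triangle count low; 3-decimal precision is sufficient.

v 1.527 -3.095 -2.162
v 1.918 -3.553 -2.348
v 2.253 -3.305 -0.118
v 2.081 -3.302 -2.38
v 2.118 -3.003 -2.362
v 2.019 -2.725 -2.299
v 1.807 -2.532 -2.204
v 1.532 -2.468 -2.1
v 1.255 -2.548 -2.01
v 1.041 -2.753 -1.955
v 0.938 -3.036 -1.947
v 0.97 -3.333 -1.989
v 1.13 -3.575 -2.071
v 1.381 -3.708 -2.173
v 1.665 -3.7 -2.273
v -4.419 0.993 -1.661
v -4.633 -0.101 -1.275
v -2.782 1 -0.736
v -2.996 -0.094 -0.35
v -3.564 0.294 -3.17
v -3.778 -0.8 -2.784
v -1.927 0.301 -2.245
v -2.141 -0.793 -1.859
f 2 1 4
f 2 4 3
f 4 1 5
f 4 5 3
f 5 1 6
f 5 6 3
f 6 1 7
f 6 7 3
f 7 1 8
f 7 8 3
f 8 1 9
f 8 9 3
f 9 1 10
f 9 10 3
f 10 1 11
f 10 11 3
f 11 1 12
f 11 12 3
f 12 1 13
f 12 13 3
f 13 1 14
f 13 14 3
f 14 1 15
f 14 15 3
f 15 1 2
f 15 2 3
f 17 19 16
f 20 17 16
f 16 19 18
f 18 20 16
f 17 23 19
f 21 17 20
f 21 23 17
f 19 23 18
f 22 20 18
f 18 23 22
f 22 21 20
f 23 21 22



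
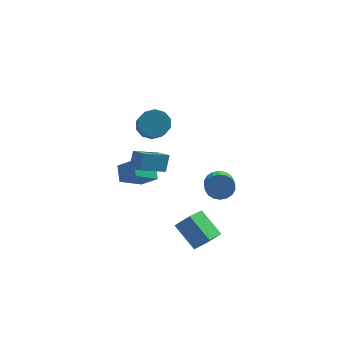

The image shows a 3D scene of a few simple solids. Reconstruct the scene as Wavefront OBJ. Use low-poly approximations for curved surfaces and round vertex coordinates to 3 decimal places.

v 1.355 -3.394 -3.747
v 0.609 -4.613 -3.174
v 0.29 -2.212 -2.619
v -0.456 -3.432 -2.045
v 2.196 -3.488 -2.855
v 1.45 -4.708 -2.281
v 1.131 -2.307 -1.726
v 0.385 -3.526 -1.153
v 2.29 0.506 -1.674
v 2.68 0.155 -2.405
v 2.681 -0.818 -1.936
v 2.29 -0.466 -1.206
v 2.993 0.263 -2.18
v 2.994 -0.71 -1.711
v 3.167 0.42 -1.855
v 3.168 -0.553 -1.386
v 3.167 0.594 -1.494
v 3.168 -0.379 -1.025
v 2.993 0.751 -1.169
v 2.994 -0.222 -0.7
v 2.68 0.859 -0.944
v 2.681 -0.114 -0.475
v 2.289 0.897 -0.864
v 2.29 -0.076 -0.395
v 1.899 0.858 -0.944
v 1.9 -0.115 -0.475
v 1.586 0.75 -1.169
v 1.587 -0.223 -0.7
v 1.412 0.593 -1.494
v 1.413 -0.38 -1.025
v 1.412 0.419 -1.855
v 1.413 -0.554 -1.386
v 1.586 0.262 -2.18
v 1.587 -0.711 -1.711
v 1.899 0.154 -2.405
v 1.9 -0.819 -1.936
v 2.29 0.116 -2.485
v 2.291 -0.857 -2.016
v -2.972 -1.945 1.977
v -2.738 -1.328 2.931
v -1.46 -0.968 0.975
v -1.226 -0.352 1.929
v -2.414 -2.548 2.231
v -2.18 -1.932 3.185
v -0.902 -1.572 1.229
v -0.668 -0.955 2.183
v -2.231 4.038 -4.646
v -3.56 3.242 -3.672
v -2.341 5.048 -3.97
v -3.67 4.252 -2.996
v -1.25 3.528 -3.724
v -2.579 2.732 -2.75
v -1.36 4.538 -3.048
v -2.689 3.742 -2.074
v -1.604 1.561 2.872
v -1.057 1.047 2.257
v -0.929 -0.534 3.694
v -1.476 -0.021 4.308
v -0.692 1.382 2.594
v -0.564 -0.199 4.031
v -0.675 1.786 3.037
v -0.547 0.205 4.474
v -1.013 2.104 3.417
v -0.885 0.522 4.853
v -1.577 2.214 3.589
v -1.449 0.632 5.025
v -2.151 2.074 3.486
v -2.023 0.493 4.923
v -2.516 1.739 3.149
v -2.388 0.158 4.586
v -2.533 1.335 2.706
v -2.405 -0.246 4.143
v -2.195 1.018 2.327
v -2.067 -0.564 3.763
v -1.631 0.908 2.155
v -1.503 -0.674 3.591
f 2 4 1
f 5 2 1
f 1 4 3
f 3 5 1
f 2 8 4
f 6 2 5
f 6 8 2
f 4 8 3
f 7 5 3
f 3 8 7
f 7 6 5
f 8 6 7
f 10 9 13
f 10 13 11
f 11 13 14
f 11 14 12
f 13 9 15
f 13 15 14
f 14 15 16
f 14 16 12
f 15 9 17
f 15 17 16
f 16 17 18
f 16 18 12
f 17 9 19
f 17 19 18
f 18 19 20
f 18 20 12
f 19 9 21
f 19 21 20
f 20 21 22
f 20 22 12
f 21 9 23
f 21 23 22
f 22 23 24
f 22 24 12
f 23 9 25
f 23 25 24
f 24 25 26
f 24 26 12
f 25 9 27
f 25 27 26
f 26 27 28
f 26 28 12
f 27 9 29
f 27 29 28
f 28 29 30
f 28 30 12
f 29 9 31
f 29 31 30
f 30 31 32
f 30 32 12
f 31 9 33
f 31 33 32
f 32 33 34
f 32 34 12
f 33 9 35
f 33 35 34
f 34 35 36
f 34 36 12
f 35 9 37
f 35 37 36
f 36 37 38
f 36 38 12
f 37 9 10
f 37 10 38
f 38 10 11
f 38 11 12
f 40 42 39
f 43 40 39
f 39 42 41
f 41 43 39
f 40 46 42
f 44 40 43
f 44 46 40
f 42 46 41
f 45 43 41
f 41 46 45
f 45 44 43
f 46 44 45
f 48 50 47
f 51 48 47
f 47 50 49
f 49 51 47
f 48 54 50
f 52 48 51
f 52 54 48
f 50 54 49
f 53 51 49
f 49 54 53
f 53 52 51
f 54 52 53
f 56 55 59
f 56 59 57
f 57 59 60
f 57 60 58
f 59 55 61
f 59 61 60
f 60 61 62
f 60 62 58
f 61 55 63
f 61 63 62
f 62 63 64
f 62 64 58
f 63 55 65
f 63 65 64
f 64 65 66
f 64 66 58
f 65 55 67
f 65 67 66
f 66 67 68
f 66 68 58
f 67 55 69
f 67 69 68
f 68 69 70
f 68 70 58
f 69 55 71
f 69 71 70
f 70 71 72
f 70 72 58
f 71 55 73
f 71 73 72
f 72 73 74
f 72 74 58
f 73 55 75
f 73 75 74
f 74 75 76
f 74 76 58
f 75 55 56
f 75 56 76
f 76 56 57
f 76 57 58



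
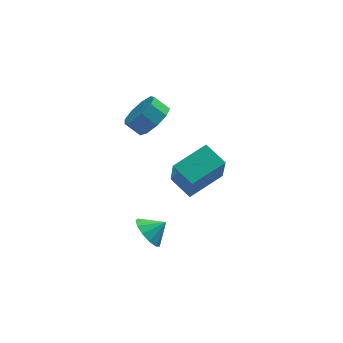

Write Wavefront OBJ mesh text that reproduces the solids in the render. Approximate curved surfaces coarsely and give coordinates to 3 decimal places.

v 1.43 -0.01 -2.644
v 1.424 -0.91 -0.814
v 3.167 1.03 -2.127
v 3.161 0.13 -0.297
v 2.219 -1.07 -3.163
v 2.213 -1.97 -1.333
v 3.956 -0.03 -2.646
v 3.95 -0.93 -0.816
v 0.963 2.756 -0.502
v 1.63 3.554 -0.178
v 0.905 3.882 0.507
v 0.237 3.084 0.182
v 1.205 3.791 -0.743
v 0.48 4.12 -0.058
v 0.666 3.544 -1.195
v -0.059 3.872 -0.51
v 0.266 2.928 -1.323
v -0.459 3.256 -0.638
v 0.192 2.231 -1.067
v -0.533 2.56 -0.382
v 0.478 1.78 -0.547
v -0.247 2.109 0.138
v 0.991 1.786 -0.006
v 0.266 2.114 0.679
v 1.491 2.245 0.303
v 0.766 2.574 0.987
v 1.743 2.943 0.235
v 1.018 3.272 0.919
v -0.025 -3.054 -3.817
v 0.461 -3.616 -4.408
v 0.845 -2.946 -3.203
v 0.526 -3.116 -4.588
v 0.416 -2.596 -4.523
v 0.166 -2.222 -4.234
v -0.145 -2.111 -3.812
v -0.417 -2.3 -3.392
v -0.566 -2.728 -3.107
v -0.542 -3.259 -3.047
v -0.355 -3.726 -3.231
v -0.062 -3.978 -3.602
v 0.242 -3.938 -4.04
f 2 4 1
f 5 2 1
f 1 4 3
f 3 5 1
f 2 8 4
f 6 2 5
f 6 8 2
f 4 8 3
f 7 5 3
f 3 8 7
f 7 6 5
f 8 6 7
f 10 9 13
f 10 13 11
f 11 13 14
f 11 14 12
f 13 9 15
f 13 15 14
f 14 15 16
f 14 16 12
f 15 9 17
f 15 17 16
f 16 17 18
f 16 18 12
f 17 9 19
f 17 19 18
f 18 19 20
f 18 20 12
f 19 9 21
f 19 21 20
f 20 21 22
f 20 22 12
f 21 9 23
f 21 23 22
f 22 23 24
f 22 24 12
f 23 9 25
f 23 25 24
f 24 25 26
f 24 26 12
f 25 9 27
f 25 27 26
f 26 27 28
f 26 28 12
f 27 9 10
f 27 10 28
f 28 10 11
f 28 11 12
f 30 29 32
f 30 32 31
f 32 29 33
f 32 33 31
f 33 29 34
f 33 34 31
f 34 29 35
f 34 35 31
f 35 29 36
f 35 36 31
f 36 29 37
f 36 37 31
f 37 29 38
f 37 38 31
f 38 29 39
f 38 39 31
f 39 29 40
f 39 40 31
f 40 29 41
f 40 41 31
f 41 29 30
f 41 30 31



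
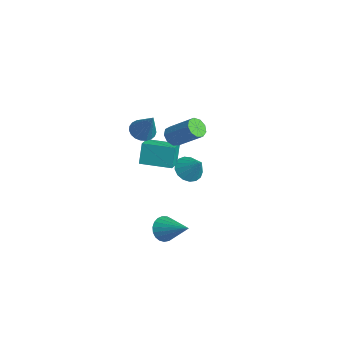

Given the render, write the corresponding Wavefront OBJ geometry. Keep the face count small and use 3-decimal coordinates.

v -2.52 3.426 -2.196
v -1.849 3.632 -2.866
v -1.52 3.854 -1.064
v -2.08 4.031 -2.813
v -2.411 4.292 -2.619
v -2.768 4.354 -2.329
v -3.067 4.204 -2.007
v -3.241 3.875 -1.73
v -3.25 3.444 -1.559
v -3.092 3.008 -1.534
v -2.802 2.668 -1.661
v -2.448 2.502 -1.91
v -2.11 2.547 -2.226
v -1.866 2.794 -2.534
v -1.772 3.185 -2.765
v -3.361 0.923 -1.18
v -3.754 1.263 0.248
v -2.186 2.54 -1.242
v -2.579 2.881 0.186
v -2.341 0.199 -0.726
v -2.734 0.54 0.702
v -1.166 1.817 -0.788
v -1.559 2.157 0.64
v 0.955 0.489 -4.361
v 1.488 0.262 -5.062
v 2.645 1.311 -3.339
v 1.376 0.611 -5.158
v 1.192 0.938 -5.115
v 0.966 1.188 -4.943
v 0.738 1.317 -4.669
v 0.548 1.302 -4.343
v 0.428 1.147 -4.019
v 0.399 0.878 -3.755
v 0.466 0.542 -3.595
v 0.618 0.196 -3.568
v 0.828 -0.099 -3.677
v 1.059 -0.292 -3.905
v 1.273 -0.351 -4.212
v 1.432 -0.264 -4.545
v 1.508 -0.047 -4.845
v -0.601 1.664 2.401
v -0.186 1.862 1.847
v 1.056 2.834 3.125
v 0.641 2.636 3.679
v -0.534 2.202 1.927
v 0.708 3.174 3.205
v -0.913 2.289 2.229
v 0.329 3.262 3.507
v -1.146 2.084 2.611
v 0.096 3.057 3.889
v -1.124 1.683 2.895
v 0.118 2.655 4.173
v -0.857 1.272 2.948
v 0.385 2.244 4.226
v -0.47 1.045 2.745
v 0.771 2.017 4.023
v -0.145 1.107 2.381
v 1.097 2.08 3.659
v -0.032 1.43 2.026
v 1.21 2.402 3.304
v -1.417 0.1 2.801
v -0.959 0.667 2.425
v -0.163 0.28 4.599
v -1.2 0.857 2.574
v -1.478 0.917 2.762
v -1.746 0.835 2.956
v -1.957 0.626 3.124
v -2.074 0.326 3.236
v -2.078 -0.013 3.273
v -1.967 -0.333 3.228
v -1.762 -0.577 3.109
v -1.496 -0.705 2.937
v -1.217 -0.693 2.741
v -0.973 -0.544 2.556
v -0.805 -0.284 2.413
v -0.743 0.042 2.337
v -0.798 0.379 2.341
f 2 1 4
f 2 4 3
f 4 1 5
f 4 5 3
f 5 1 6
f 5 6 3
f 6 1 7
f 6 7 3
f 7 1 8
f 7 8 3
f 8 1 9
f 8 9 3
f 9 1 10
f 9 10 3
f 10 1 11
f 10 11 3
f 11 1 12
f 11 12 3
f 12 1 13
f 12 13 3
f 13 1 14
f 13 14 3
f 14 1 15
f 14 15 3
f 15 1 2
f 15 2 3
f 17 19 16
f 20 17 16
f 16 19 18
f 18 20 16
f 17 23 19
f 21 17 20
f 21 23 17
f 19 23 18
f 22 20 18
f 18 23 22
f 22 21 20
f 23 21 22
f 25 24 27
f 25 27 26
f 27 24 28
f 27 28 26
f 28 24 29
f 28 29 26
f 29 24 30
f 29 30 26
f 30 24 31
f 30 31 26
f 31 24 32
f 31 32 26
f 32 24 33
f 32 33 26
f 33 24 34
f 33 34 26
f 34 24 35
f 34 35 26
f 35 24 36
f 35 36 26
f 36 24 37
f 36 37 26
f 37 24 38
f 37 38 26
f 38 24 39
f 38 39 26
f 39 24 40
f 39 40 26
f 40 24 25
f 40 25 26
f 42 41 45
f 42 45 43
f 43 45 46
f 43 46 44
f 45 41 47
f 45 47 46
f 46 47 48
f 46 48 44
f 47 41 49
f 47 49 48
f 48 49 50
f 48 50 44
f 49 41 51
f 49 51 50
f 50 51 52
f 50 52 44
f 51 41 53
f 51 53 52
f 52 53 54
f 52 54 44
f 53 41 55
f 53 55 54
f 54 55 56
f 54 56 44
f 55 41 57
f 55 57 56
f 56 57 58
f 56 58 44
f 57 41 59
f 57 59 58
f 58 59 60
f 58 60 44
f 59 41 42
f 59 42 60
f 60 42 43
f 60 43 44
f 62 61 64
f 62 64 63
f 64 61 65
f 64 65 63
f 65 61 66
f 65 66 63
f 66 61 67
f 66 67 63
f 67 61 68
f 67 68 63
f 68 61 69
f 68 69 63
f 69 61 70
f 69 70 63
f 70 61 71
f 70 71 63
f 71 61 72
f 71 72 63
f 72 61 73
f 72 73 63
f 73 61 74
f 73 74 63
f 74 61 75
f 74 75 63
f 75 61 76
f 75 76 63
f 76 61 77
f 76 77 63
f 77 61 62
f 77 62 63



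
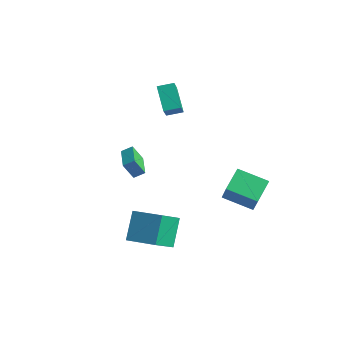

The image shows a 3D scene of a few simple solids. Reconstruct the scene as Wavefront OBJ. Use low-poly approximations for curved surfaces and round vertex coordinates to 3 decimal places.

v -1.33 -2.395 1.444
v -1.817 -2.797 2.581
v -0.862 -1.873 1.829
v -1.348 -2.275 2.966
v -0.072 -3.605 1.554
v -0.558 -4.007 2.691
v 0.397 -3.083 1.939
v -0.09 -3.485 3.076
v 0.799 -3.692 -4.217
v 0.781 -5.297 -2.848
v 0.157 -2.363 -2.668
v 0.138 -3.968 -1.299
v 2.822 -3.292 -3.721
v 2.803 -4.897 -2.352
v 2.179 -1.963 -2.172
v 2.161 -3.568 -0.803
v -3.851 3.054 3.718
v -3.252 2.114 5.041
v -3.108 3.858 3.953
v -2.509 2.918 5.276
v -2.551 2.202 2.524
v -1.952 1.262 3.847
v -1.808 3.006 2.759
v -1.209 2.066 4.082
v 1.672 2.69 -3.592
v 1.287 4.275 -2.854
v 3.607 3.46 -4.236
v 3.223 5.044 -3.497
v 2.497 2.076 -1.843
v 2.113 3.66 -1.104
v 4.433 2.845 -2.486
v 4.048 4.43 -1.748
f 2 4 1
f 5 2 1
f 1 4 3
f 3 5 1
f 2 8 4
f 6 2 5
f 6 8 2
f 4 8 3
f 7 5 3
f 3 8 7
f 7 6 5
f 8 6 7
f 10 12 9
f 13 10 9
f 9 12 11
f 11 13 9
f 10 16 12
f 14 10 13
f 14 16 10
f 12 16 11
f 15 13 11
f 11 16 15
f 15 14 13
f 16 14 15
f 18 20 17
f 21 18 17
f 17 20 19
f 19 21 17
f 18 24 20
f 22 18 21
f 22 24 18
f 20 24 19
f 23 21 19
f 19 24 23
f 23 22 21
f 24 22 23
f 26 28 25
f 29 26 25
f 25 28 27
f 27 29 25
f 26 32 28
f 30 26 29
f 30 32 26
f 28 32 27
f 31 29 27
f 27 32 31
f 31 30 29
f 32 30 31



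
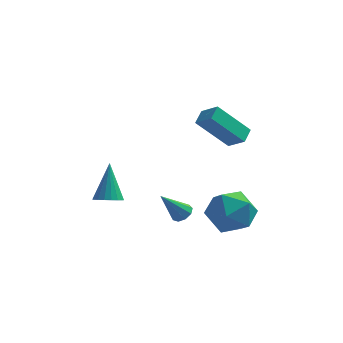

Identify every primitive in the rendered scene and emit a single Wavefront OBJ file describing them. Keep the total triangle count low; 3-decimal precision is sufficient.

v -0.331 -2.038 -2.779
v 0.089 -1.981 -2.478
v -1.149 -2.522 -1.541
v -0.098 -1.679 -2.484
v -0.395 -1.545 -2.628
v -0.661 -1.642 -2.842
v -0.774 -1.925 -3.027
v -0.679 -2.26 -3.095
v -0.421 -2.492 -3.016
v -0.121 -2.512 -2.825
v 0.08 -2.31 -2.613
v -0.16 0.375 1.258
v 0.57 -0.04 1.82
v -0.002 1.089 1.582
v 0.728 0.674 2.143
v 1.192 0.746 -0.223
v 1.922 0.331 0.338
v 1.35 1.46 0.1
v 2.08 1.045 0.662
v 1.651 -0.251 -3.346
v 2.659 -0.881 -3.07
v 0.541 -1.799 -2.83
v 1.549 -2.429 -2.554
v 1.216 -1.48 -1.865
v 1.901 -0.523 -2.184
v 1.299 -2.157 -3.716
v 1.984 -1.2 -4.035
v 2.441 -2.059 -3.299
v 2.389 -1.64 -2.155
v 0.811 -1.04 -3.745
v 0.759 -0.621 -2.601
v -3.655 -0.863 -3.028
v -3.027 -1.014 -2.896
v -3.765 0.123 -1.372
v -3.003 -0.762 -3.045
v -3.109 -0.53 -3.19
v -3.323 -0.363 -3.303
v -3.603 -0.296 -3.362
v -3.893 -0.34 -3.354
v -4.136 -0.489 -3.282
v -4.284 -0.711 -3.16
v -4.308 -0.963 -3.011
v -4.202 -1.195 -2.866
v -3.988 -1.362 -2.753
v -3.708 -1.43 -2.694
v -3.418 -1.385 -2.702
v -3.175 -1.237 -2.774
f 2 1 4
f 2 4 3
f 4 1 5
f 4 5 3
f 5 1 6
f 5 6 3
f 6 1 7
f 6 7 3
f 7 1 8
f 7 8 3
f 8 1 9
f 8 9 3
f 9 1 10
f 9 10 3
f 10 1 11
f 10 11 3
f 11 1 2
f 11 2 3
f 13 15 12
f 16 13 12
f 12 15 14
f 14 16 12
f 13 19 15
f 17 13 16
f 17 19 13
f 15 19 14
f 18 16 14
f 14 19 18
f 18 17 16
f 19 17 18
f 20 31 25
f 20 25 21
f 20 21 27
f 20 27 30
f 20 30 31
f 21 25 29
f 25 31 24
f 31 30 22
f 30 27 26
f 27 21 28
f 23 29 24
f 23 24 22
f 23 22 26
f 23 26 28
f 23 28 29
f 24 29 25
f 22 24 31
f 26 22 30
f 28 26 27
f 29 28 21
f 33 32 35
f 33 35 34
f 35 32 36
f 35 36 34
f 36 32 37
f 36 37 34
f 37 32 38
f 37 38 34
f 38 32 39
f 38 39 34
f 39 32 40
f 39 40 34
f 40 32 41
f 40 41 34
f 41 32 42
f 41 42 34
f 42 32 43
f 42 43 34
f 43 32 44
f 43 44 34
f 44 32 45
f 44 45 34
f 45 32 46
f 45 46 34
f 46 32 47
f 46 47 34
f 47 32 33
f 47 33 34



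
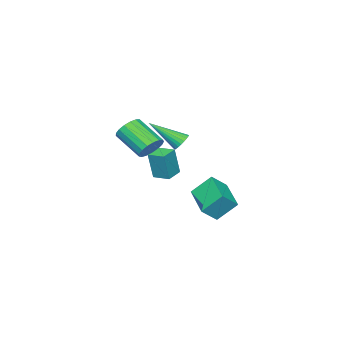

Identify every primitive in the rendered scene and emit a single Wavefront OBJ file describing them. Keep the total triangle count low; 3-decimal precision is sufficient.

v -1.215 0.899 0.866
v -0.733 0.972 0.632
v -0.465 -0.419 1.994
v -0.724 1.112 0.789
v -0.79 1.22 0.958
v -0.92 1.278 1.113
v -1.095 1.279 1.231
v -1.288 1.222 1.292
v -1.47 1.116 1.289
v -1.613 0.977 1.222
v -1.696 0.826 1.1
v -1.705 0.686 0.942
v -1.639 0.579 0.773
v -1.509 0.52 0.619
v -1.334 0.519 0.501
v -1.141 0.576 0.44
v -0.959 0.682 0.443
v -0.816 0.822 0.51
v -3.414 0.658 -3.637
v -3.993 1.43 -2.651
v -2.273 2.148 -4.132
v -2.853 2.92 -3.146
v -2.667 0.32 -2.934
v -3.247 1.092 -1.948
v -1.527 1.81 -3.429
v -2.106 2.582 -2.443
v 2.607 2.2 1.975
v 3.274 2.064 1.814
v 3.221 0.724 2.724
v 2.553 0.86 2.885
v 3.295 2.251 2.091
v 3.242 0.911 3.001
v 3.158 2.427 2.342
v 3.105 1.087 3.251
v 2.895 2.55 2.508
v 2.842 1.21 3.418
v 2.566 2.593 2.553
v 2.512 1.254 3.462
v 2.246 2.547 2.465
v 2.192 1.207 3.374
v 2.009 2.42 2.265
v 1.955 1.081 3.174
v 1.909 2.243 1.998
v 1.855 0.904 2.908
v 1.968 2.057 1.727
v 1.915 0.717 2.636
v 2.174 1.903 1.512
v 2.121 0.563 2.421
v 2.479 1.817 1.403
v 2.426 0.477 2.313
v 2.814 1.819 1.426
v 2.76 0.479 2.335
v 3.101 1.908 1.574
v 3.047 0.568 2.484
v 1.346 1.903 0.196
v 1.596 1.802 1.6
v 1.289 2.748 0.267
v 1.539 2.647 1.671
v 2.201 1.973 0.049
v 2.451 1.872 1.453
v 2.144 2.818 0.12
v 2.394 2.717 1.524
f 2 1 4
f 2 4 3
f 4 1 5
f 4 5 3
f 5 1 6
f 5 6 3
f 6 1 7
f 6 7 3
f 7 1 8
f 7 8 3
f 8 1 9
f 8 9 3
f 9 1 10
f 9 10 3
f 10 1 11
f 10 11 3
f 11 1 12
f 11 12 3
f 12 1 13
f 12 13 3
f 13 1 14
f 13 14 3
f 14 1 15
f 14 15 3
f 15 1 16
f 15 16 3
f 16 1 17
f 16 17 3
f 17 1 18
f 17 18 3
f 18 1 2
f 18 2 3
f 20 22 19
f 23 20 19
f 19 22 21
f 21 23 19
f 20 26 22
f 24 20 23
f 24 26 20
f 22 26 21
f 25 23 21
f 21 26 25
f 25 24 23
f 26 24 25
f 28 27 31
f 28 31 29
f 29 31 32
f 29 32 30
f 31 27 33
f 31 33 32
f 32 33 34
f 32 34 30
f 33 27 35
f 33 35 34
f 34 35 36
f 34 36 30
f 35 27 37
f 35 37 36
f 36 37 38
f 36 38 30
f 37 27 39
f 37 39 38
f 38 39 40
f 38 40 30
f 39 27 41
f 39 41 40
f 40 41 42
f 40 42 30
f 41 27 43
f 41 43 42
f 42 43 44
f 42 44 30
f 43 27 45
f 43 45 44
f 44 45 46
f 44 46 30
f 45 27 47
f 45 47 46
f 46 47 48
f 46 48 30
f 47 27 49
f 47 49 48
f 48 49 50
f 48 50 30
f 49 27 51
f 49 51 50
f 50 51 52
f 50 52 30
f 51 27 53
f 51 53 52
f 52 53 54
f 52 54 30
f 53 27 28
f 53 28 54
f 54 28 29
f 54 29 30
f 56 58 55
f 59 56 55
f 55 58 57
f 57 59 55
f 56 62 58
f 60 56 59
f 60 62 56
f 58 62 57
f 61 59 57
f 57 62 61
f 61 60 59
f 62 60 61



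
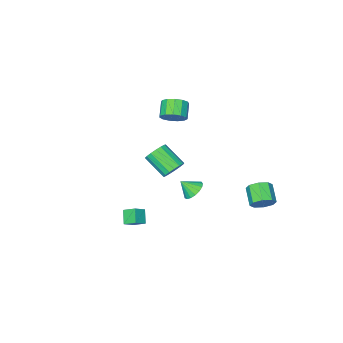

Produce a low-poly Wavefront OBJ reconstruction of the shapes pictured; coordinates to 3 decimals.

v -3.545 4.473 -1.923
v -2.875 4.381 -1.554
v -3.385 3.414 -0.869
v -4.055 3.507 -1.237
v -3.232 4.763 -1.281
v -3.742 3.796 -0.596
v -3.772 4.975 -1.384
v -4.282 4.008 -0.699
v -4.179 4.893 -1.803
v -4.689 3.927 -1.117
v -4.215 4.566 -2.291
v -4.725 3.599 -1.606
v -3.858 4.184 -2.564
v -4.368 3.217 -1.879
v -3.318 3.972 -2.461
v -3.828 3.005 -1.776
v -2.911 4.053 -2.043
v -3.421 3.087 -1.357
v -2.822 -2.838 1.607
v -2.129 -3.179 1.91
v -2.765 -3.843 2.617
v -3.458 -3.502 2.313
v -2.22 -2.806 2.177
v -2.856 -3.471 2.884
v -2.503 -2.444 2.264
v -3.139 -3.108 2.971
v -2.887 -2.206 2.141
v -3.523 -2.871 2.848
v -3.25 -2.17 1.849
v -3.886 -2.834 2.556
v -3.478 -2.345 1.48
v -4.114 -3.009 2.187
v -3.497 -2.677 1.151
v -4.133 -3.341 1.858
v -3.302 -3.06 0.967
v -3.938 -3.724 1.674
v -2.954 -3.372 0.985
v -3.59 -4.036 1.692
v -2.565 -3.515 1.201
v -3.201 -4.179 1.908
v -2.257 -3.443 1.546
v -2.893 -4.107 2.253
v 2.425 3.93 3.518
v 2.931 3.709 3.055
v 3.201 2.43 3.96
v 2.695 2.65 4.422
v 3.104 3.905 3.28
v 3.374 2.625 4.184
v 3.122 4.106 3.559
v 3.392 2.826 4.463
v 2.98 4.267 3.829
v 3.25 2.987 4.733
v 2.711 4.35 4.027
v 2.981 3.071 4.932
v 2.377 4.338 4.109
v 2.647 3.058 5.014
v 2.053 4.231 4.055
v 2.323 2.952 4.96
v 1.815 4.056 3.879
v 2.085 2.777 4.783
v 1.716 3.852 3.619
v 1.986 2.572 4.524
v 1.78 3.665 3.336
v 2.05 2.386 4.241
v 1.992 3.54 3.095
v 2.262 2.26 4
v 2.303 3.503 2.951
v 2.573 2.224 3.855
v 2.641 3.564 2.936
v 2.911 2.285 3.841
v -2.976 -1.111 -3.955
v -2.612 -1.515 -4.499
v -2.404 -1.629 -3.185
v -2.401 -1.217 -4.455
v -2.321 -0.893 -4.296
v -2.392 -0.62 -4.059
v -2.597 -0.459 -3.798
v -2.889 -0.448 -3.573
v -3.2 -0.588 -3.435
v -3.461 -0.848 -3.417
v -3.61 -1.168 -3.521
v -3.615 -1.476 -3.725
v -3.473 -1.699 -3.981
v -3.217 -1.788 -4.231
v -2.906 -1.722 -4.418
v 2.639 0.485 -2.004
v 2.333 1.184 -1.586
v 3.031 1.055 -2.67
v 2.725 1.754 -2.252
v 3.355 0.526 -1.548
v 3.049 1.225 -1.13
v 3.747 1.096 -2.214
v 3.441 1.795 -1.796
f 2 1 5
f 2 5 3
f 3 5 6
f 3 6 4
f 5 1 7
f 5 7 6
f 6 7 8
f 6 8 4
f 7 1 9
f 7 9 8
f 8 9 10
f 8 10 4
f 9 1 11
f 9 11 10
f 10 11 12
f 10 12 4
f 11 1 13
f 11 13 12
f 12 13 14
f 12 14 4
f 13 1 15
f 13 15 14
f 14 15 16
f 14 16 4
f 15 1 17
f 15 17 16
f 16 17 18
f 16 18 4
f 17 1 2
f 17 2 18
f 18 2 3
f 18 3 4
f 20 19 23
f 20 23 21
f 21 23 24
f 21 24 22
f 23 19 25
f 23 25 24
f 24 25 26
f 24 26 22
f 25 19 27
f 25 27 26
f 26 27 28
f 26 28 22
f 27 19 29
f 27 29 28
f 28 29 30
f 28 30 22
f 29 19 31
f 29 31 30
f 30 31 32
f 30 32 22
f 31 19 33
f 31 33 32
f 32 33 34
f 32 34 22
f 33 19 35
f 33 35 34
f 34 35 36
f 34 36 22
f 35 19 37
f 35 37 36
f 36 37 38
f 36 38 22
f 37 19 39
f 37 39 38
f 38 39 40
f 38 40 22
f 39 19 41
f 39 41 40
f 40 41 42
f 40 42 22
f 41 19 20
f 41 20 42
f 42 20 21
f 42 21 22
f 44 43 47
f 44 47 45
f 45 47 48
f 45 48 46
f 47 43 49
f 47 49 48
f 48 49 50
f 48 50 46
f 49 43 51
f 49 51 50
f 50 51 52
f 50 52 46
f 51 43 53
f 51 53 52
f 52 53 54
f 52 54 46
f 53 43 55
f 53 55 54
f 54 55 56
f 54 56 46
f 55 43 57
f 55 57 56
f 56 57 58
f 56 58 46
f 57 43 59
f 57 59 58
f 58 59 60
f 58 60 46
f 59 43 61
f 59 61 60
f 60 61 62
f 60 62 46
f 61 43 63
f 61 63 62
f 62 63 64
f 62 64 46
f 63 43 65
f 63 65 64
f 64 65 66
f 64 66 46
f 65 43 67
f 65 67 66
f 66 67 68
f 66 68 46
f 67 43 69
f 67 69 68
f 68 69 70
f 68 70 46
f 69 43 44
f 69 44 70
f 70 44 45
f 70 45 46
f 72 71 74
f 72 74 73
f 74 71 75
f 74 75 73
f 75 71 76
f 75 76 73
f 76 71 77
f 76 77 73
f 77 71 78
f 77 78 73
f 78 71 79
f 78 79 73
f 79 71 80
f 79 80 73
f 80 71 81
f 80 81 73
f 81 71 82
f 81 82 73
f 82 71 83
f 82 83 73
f 83 71 84
f 83 84 73
f 84 71 85
f 84 85 73
f 85 71 72
f 85 72 73
f 87 89 86
f 90 87 86
f 86 89 88
f 88 90 86
f 87 93 89
f 91 87 90
f 91 93 87
f 89 93 88
f 92 90 88
f 88 93 92
f 92 91 90
f 93 91 92



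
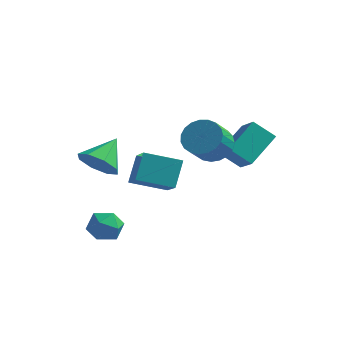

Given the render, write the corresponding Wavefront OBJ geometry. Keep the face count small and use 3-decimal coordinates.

v 1.359 1.291 1.58
v 2.242 1.372 1.824
v 2.065 0.411 2.785
v 1.181 0.329 2.54
v 2.072 1.63 2.051
v 1.895 0.668 3.011
v 1.78 1.829 2.196
v 1.602 0.867 3.156
v 1.414 1.934 2.235
v 1.237 0.973 3.195
v 1.039 1.929 2.16
v 0.862 0.968 3.12
v 0.719 1.813 1.985
v 0.542 0.852 2.945
v 0.51 1.607 1.74
v 0.333 0.646 2.7
v 0.447 1.346 1.467
v 0.27 0.385 2.427
v 0.542 1.076 1.214
v 0.365 0.114 2.174
v 0.778 0.842 1.024
v 0.601 -0.119 1.984
v 1.115 0.687 0.93
v 0.938 -0.275 1.89
v 1.494 0.635 0.949
v 1.317 -0.326 1.909
v 1.849 0.697 1.076
v 1.672 -0.264 2.036
v 2.119 0.862 1.291
v 1.942 -0.099 2.251
v 2.258 1.1 1.556
v 2.081 0.139 2.516
v -2.761 -1.166 0.897
v -1.957 -0.998 0.363
v -2.459 0.146 1.763
v -2.567 -0.668 0.076
v -3.29 -0.629 0.27
v -3.704 -0.904 0.832
v -3.566 -1.333 1.432
v -2.956 -1.663 1.719
v -2.233 -1.702 1.524
v -1.819 -1.427 0.963
v 0.959 2.965 0.045
v 1.507 4.456 0.994
v 1.937 3.086 -0.708
v 2.485 4.576 0.241
v 1.735 2.124 0.919
v 2.283 3.614 1.868
v 2.713 2.244 0.166
v 3.261 3.735 1.115
v -2.014 0.249 -0.865
v -1.148 -1.076 0.273
v -2.026 1.176 0.224
v -1.16 -0.15 1.362
v -0.5 0.83 -1.342
v 0.366 -0.496 -0.204
v -0.512 1.756 -0.253
v 0.354 0.431 0.885
v -2.454 -0.799 -2.273
v -1.668 -1.06 -2.51
v -2.952 -2.08 -2.51
v -2.166 -2.341 -2.747
v -2.323 -2.143 -1.923
v -2.016 -1.351 -1.777
v -2.604 -1.789 -3.243
v -2.297 -0.997 -3.097
v -1.76 -1.672 -3.11
v -1.587 -1.891 -2.294
v -3.033 -1.249 -2.726
v -2.86 -1.468 -1.91
f 2 1 5
f 2 5 3
f 3 5 6
f 3 6 4
f 5 1 7
f 5 7 6
f 6 7 8
f 6 8 4
f 7 1 9
f 7 9 8
f 8 9 10
f 8 10 4
f 9 1 11
f 9 11 10
f 10 11 12
f 10 12 4
f 11 1 13
f 11 13 12
f 12 13 14
f 12 14 4
f 13 1 15
f 13 15 14
f 14 15 16
f 14 16 4
f 15 1 17
f 15 17 16
f 16 17 18
f 16 18 4
f 17 1 19
f 17 19 18
f 18 19 20
f 18 20 4
f 19 1 21
f 19 21 20
f 20 21 22
f 20 22 4
f 21 1 23
f 21 23 22
f 22 23 24
f 22 24 4
f 23 1 25
f 23 25 24
f 24 25 26
f 24 26 4
f 25 1 27
f 25 27 26
f 26 27 28
f 26 28 4
f 27 1 29
f 27 29 28
f 28 29 30
f 28 30 4
f 29 1 31
f 29 31 30
f 30 31 32
f 30 32 4
f 31 1 2
f 31 2 32
f 32 2 3
f 32 3 4
f 34 33 36
f 34 36 35
f 36 33 37
f 36 37 35
f 37 33 38
f 37 38 35
f 38 33 39
f 38 39 35
f 39 33 40
f 39 40 35
f 40 33 41
f 40 41 35
f 41 33 42
f 41 42 35
f 42 33 34
f 42 34 35
f 44 46 43
f 47 44 43
f 43 46 45
f 45 47 43
f 44 50 46
f 48 44 47
f 48 50 44
f 46 50 45
f 49 47 45
f 45 50 49
f 49 48 47
f 50 48 49
f 52 54 51
f 55 52 51
f 51 54 53
f 53 55 51
f 52 58 54
f 56 52 55
f 56 58 52
f 54 58 53
f 57 55 53
f 53 58 57
f 57 56 55
f 58 56 57
f 59 70 64
f 59 64 60
f 59 60 66
f 59 66 69
f 59 69 70
f 60 64 68
f 64 70 63
f 70 69 61
f 69 66 65
f 66 60 67
f 62 68 63
f 62 63 61
f 62 61 65
f 62 65 67
f 62 67 68
f 63 68 64
f 61 63 70
f 65 61 69
f 67 65 66
f 68 67 60



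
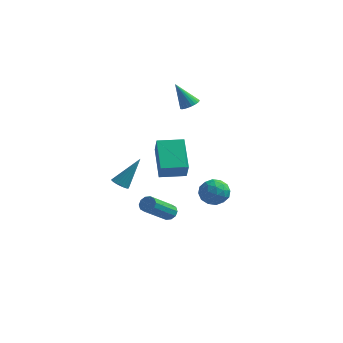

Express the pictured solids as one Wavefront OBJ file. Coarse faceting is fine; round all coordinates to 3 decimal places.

v 1.91 0.16 -3.942
v 2.38 -0.053 -4.003
v 1.84 -1.634 -2.618
v 1.37 -1.42 -2.558
v 2.396 0.155 -3.759
v 1.856 -1.425 -2.374
v 2.227 0.366 -3.585
v 1.687 -1.215 -2.2
v 1.936 0.498 -3.547
v 1.396 -1.083 -2.163
v 1.635 0.501 -3.661
v 1.095 -1.08 -2.276
v 1.44 0.374 -3.882
v 0.9 -1.207 -2.497
v 1.424 0.165 -4.126
v 0.884 -1.415 -2.741
v 1.593 -0.045 -4.3
v 1.053 -1.626 -2.915
v 1.884 -0.177 -4.337
v 1.344 -1.758 -2.953
v 2.185 -0.18 -4.224
v 1.645 -1.761 -2.839
v 3.958 2.325 -2.192
v 4.489 2.386 -2.921
v 3.031 1.474 -2.939
v 3.562 1.535 -3.668
v 3.842 1.074 -2.943
v 4.415 1.6 -2.481
v 3.105 2.26 -3.379
v 3.678 2.786 -2.917
v 3.962 2.347 -3.655
v 4.418 1.614 -3.385
v 3.102 2.246 -2.475
v 3.558 1.513 -2.205
v 4.305 2.43 -2.491
v 3.215 1.43 -3.369
v 3.38 1.159 -2.943
v 3.692 1.195 -3.371
v 4.261 1.968 -2.232
v 4.573 2.004 -2.661
v 4.193 1.233 -2.673
v 2.947 1.856 -3.199
v 3.259 1.892 -3.628
v 3.828 2.665 -2.489
v 4.14 2.701 -2.917
v 3.327 2.627 -3.187
v 4.307 2.443 -3.351
v 3.762 1.943 -3.79
v 3.494 2.369 -3.62
v 3.83 2.678 -3.349
v 4.575 2.012 -3.192
v 4.03 1.512 -3.631
v 4.195 1.241 -3.205
v 4.532 1.55 -2.933
v 4.265 1.989 -3.623
v 3.49 2.348 -2.229
v 2.945 1.848 -2.668
v 2.988 2.31 -2.927
v 3.325 2.619 -2.655
v 3.758 1.917 -2.07
v 3.213 1.417 -2.509
v 3.69 1.182 -2.511
v 4.026 1.491 -2.24
v 3.255 1.871 -2.237
v 3.102 -3.886 1.147
v 2.265 -2.462 2.221
v 4.294 -3.172 1.13
v 3.457 -1.748 2.204
v 3.443 -4.432 2.136
v 2.606 -3.008 3.21
v 4.635 -3.718 2.119
v 3.798 -2.294 3.193
v 1.623 3.67 2.438
v 2.109 3.831 2.73
v 0.797 3.61 3.842
v 2.015 4.036 2.684
v 1.861 4.185 2.6
v 1.671 4.256 2.491
v 1.473 4.237 2.374
v 1.298 4.133 2.267
v 1.173 3.958 2.186
v 1.116 3.739 2.143
v 1.136 3.509 2.145
v 1.23 3.305 2.192
v 1.384 3.155 2.276
v 1.574 3.085 2.384
v 1.772 3.103 2.501
v 1.947 3.207 2.608
v 2.072 3.383 2.689
v 2.129 3.601 2.732
v 0.681 -3.262 -0.228
v 1.036 -3.639 -0.181
v 1.419 -2.378 1.308
v 1.133 -3.509 -0.303
v 1.161 -3.341 -0.413
v 1.116 -3.161 -0.495
v 1.004 -2.996 -0.536
v 0.844 -2.872 -0.531
v 0.659 -2.807 -0.479
v 0.477 -2.812 -0.389
v 0.326 -2.885 -0.275
v 0.229 -3.015 -0.153
v 0.201 -3.184 -0.043
v 0.246 -3.364 0.039
v 0.358 -3.528 0.08
v 0.518 -3.652 0.075
v 0.703 -3.717 0.023
v 0.885 -3.713 -0.067
f 2 1 5
f 2 5 3
f 3 5 6
f 3 6 4
f 5 1 7
f 5 7 6
f 6 7 8
f 6 8 4
f 7 1 9
f 7 9 8
f 8 9 10
f 8 10 4
f 9 1 11
f 9 11 10
f 10 11 12
f 10 12 4
f 11 1 13
f 11 13 12
f 12 13 14
f 12 14 4
f 13 1 15
f 13 15 14
f 14 15 16
f 14 16 4
f 15 1 17
f 15 17 16
f 16 17 18
f 16 18 4
f 17 1 19
f 17 19 18
f 18 19 20
f 18 20 4
f 19 1 21
f 19 21 20
f 20 21 22
f 20 22 4
f 21 1 2
f 21 2 22
f 22 2 3
f 22 3 4
f 23 60 39
f 60 34 63
f 39 63 28
f 60 63 39
f 23 39 35
f 39 28 40
f 35 40 24
f 39 40 35
f 23 35 44
f 35 24 45
f 44 45 30
f 35 45 44
f 23 44 56
f 44 30 59
f 56 59 33
f 44 59 56
f 23 56 60
f 56 33 64
f 60 64 34
f 56 64 60
f 24 40 51
f 40 28 54
f 51 54 32
f 40 54 51
f 28 63 41
f 63 34 62
f 41 62 27
f 63 62 41
f 34 64 61
f 64 33 57
f 61 57 25
f 64 57 61
f 33 59 58
f 59 30 46
f 58 46 29
f 59 46 58
f 30 45 50
f 45 24 47
f 50 47 31
f 45 47 50
f 26 52 38
f 52 32 53
f 38 53 27
f 52 53 38
f 26 38 36
f 38 27 37
f 36 37 25
f 38 37 36
f 26 36 43
f 36 25 42
f 43 42 29
f 36 42 43
f 26 43 48
f 43 29 49
f 48 49 31
f 43 49 48
f 26 48 52
f 48 31 55
f 52 55 32
f 48 55 52
f 27 53 41
f 53 32 54
f 41 54 28
f 53 54 41
f 25 37 61
f 37 27 62
f 61 62 34
f 37 62 61
f 29 42 58
f 42 25 57
f 58 57 33
f 42 57 58
f 31 49 50
f 49 29 46
f 50 46 30
f 49 46 50
f 32 55 51
f 55 31 47
f 51 47 24
f 55 47 51
f 66 68 65
f 69 66 65
f 65 68 67
f 67 69 65
f 66 72 68
f 70 66 69
f 70 72 66
f 68 72 67
f 71 69 67
f 67 72 71
f 71 70 69
f 72 70 71
f 74 73 76
f 74 76 75
f 76 73 77
f 76 77 75
f 77 73 78
f 77 78 75
f 78 73 79
f 78 79 75
f 79 73 80
f 79 80 75
f 80 73 81
f 80 81 75
f 81 73 82
f 81 82 75
f 82 73 83
f 82 83 75
f 83 73 84
f 83 84 75
f 84 73 85
f 84 85 75
f 85 73 86
f 85 86 75
f 86 73 87
f 86 87 75
f 87 73 88
f 87 88 75
f 88 73 89
f 88 89 75
f 89 73 90
f 89 90 75
f 90 73 74
f 90 74 75
f 92 91 94
f 92 94 93
f 94 91 95
f 94 95 93
f 95 91 96
f 95 96 93
f 96 91 97
f 96 97 93
f 97 91 98
f 97 98 93
f 98 91 99
f 98 99 93
f 99 91 100
f 99 100 93
f 100 91 101
f 100 101 93
f 101 91 102
f 101 102 93
f 102 91 103
f 102 103 93
f 103 91 104
f 103 104 93
f 104 91 105
f 104 105 93
f 105 91 106
f 105 106 93
f 106 91 107
f 106 107 93
f 107 91 108
f 107 108 93
f 108 91 92
f 108 92 93

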